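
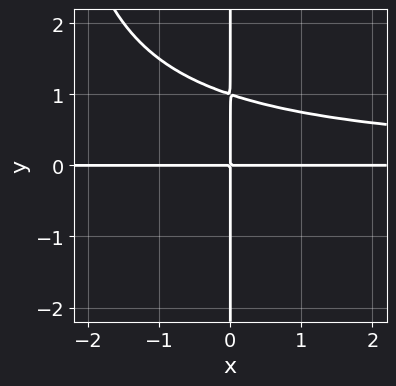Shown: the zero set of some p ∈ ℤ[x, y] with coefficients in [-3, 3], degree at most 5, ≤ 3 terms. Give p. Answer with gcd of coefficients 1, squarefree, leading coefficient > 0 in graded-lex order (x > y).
First, deg p = 4.
Next, observable constraints: every point of the x-axis in the box is on the curve; every point of the y-axis in the box is on the curve.
Finally, together with the visible shape, these determine p as stated.

x^2*y^2 + 3*x*y^2 - 3*x*y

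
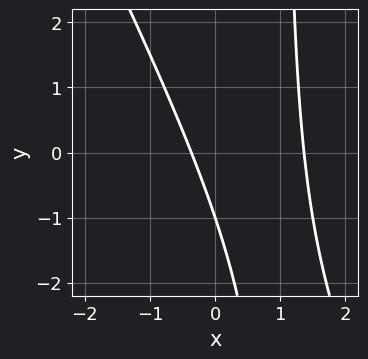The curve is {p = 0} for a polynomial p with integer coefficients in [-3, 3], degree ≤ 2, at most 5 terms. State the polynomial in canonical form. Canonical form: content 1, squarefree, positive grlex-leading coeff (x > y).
2*x^2 + x*y - 2*x - y - 1

(a) deg p = 2. The shape is more complex than any degree-1 curve.
(b) Checking where it meets the axes: it crosses the y-axis at the gridline y = -1.
(c) These observations pin down the coefficients.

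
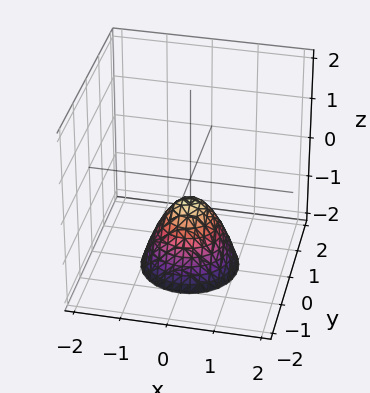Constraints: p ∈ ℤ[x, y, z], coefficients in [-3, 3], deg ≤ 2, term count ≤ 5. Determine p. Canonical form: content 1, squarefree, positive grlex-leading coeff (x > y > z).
deg p = 2.
Symmetries: every cross-section ⟂ z is a circle, so x, y appear only via x² + y².
Observable constraints: no x-intercept at any integer in the box; a circular section at z = -2 has radius exactly 1.
Solving for integer coefficients yields p as stated.

3*x^2 + 3*y^2 + 2*z + 1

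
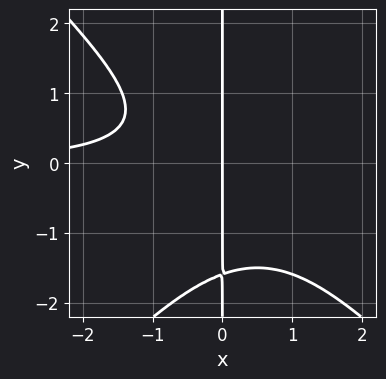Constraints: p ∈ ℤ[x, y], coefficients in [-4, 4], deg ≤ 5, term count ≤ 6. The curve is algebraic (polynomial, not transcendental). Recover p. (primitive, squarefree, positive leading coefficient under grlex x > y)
First, deg p = 4.
Then, reading off the gridlines: the visible y-axis segment lies entirely on the curve; one x-axis crossing is at x = 0.
Finally, putting this together gives p.

2*x^3*y - 2*x*y^3 - 2*x^2*y - 2*x*y^2 - 3*x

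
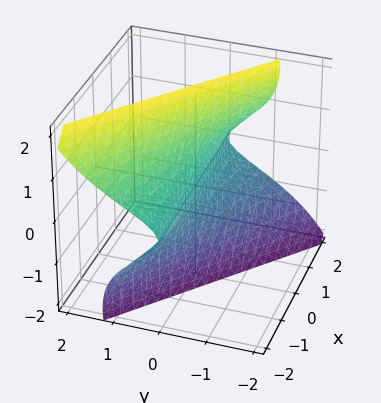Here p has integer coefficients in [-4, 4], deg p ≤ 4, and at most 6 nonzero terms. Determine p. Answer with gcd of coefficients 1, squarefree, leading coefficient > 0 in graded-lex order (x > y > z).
3*x*z^2 + 3*y*z^2 - z^3 + 3*y

First, the degree is 3 — the shape is more complex than any degree-2 surface.
Next, observable constraints: every point of the x-axis in the box is on the surface; one y-axis crossing is at y = 0.
Finally, solving for integer coefficients yields p as stated.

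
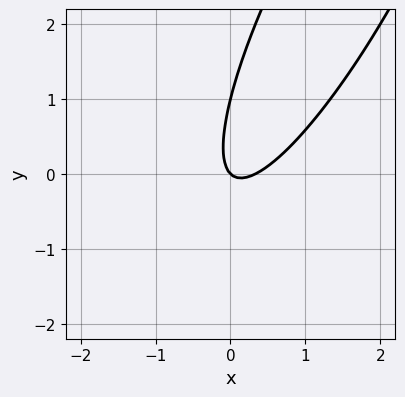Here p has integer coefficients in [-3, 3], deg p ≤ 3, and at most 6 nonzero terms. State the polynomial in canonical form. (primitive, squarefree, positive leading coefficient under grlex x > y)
3*x^2 - 3*x*y + y^2 - x - y

(a) deg p = 2. A generic line meets the curve in up to 2 points.
(b) From the visible intercepts: it crosses the x-axis at the gridline x = 0; among the integer gridlines, it crosses the y-axis at y ∈ {0, 1}.
(c) These observations pin down the coefficients.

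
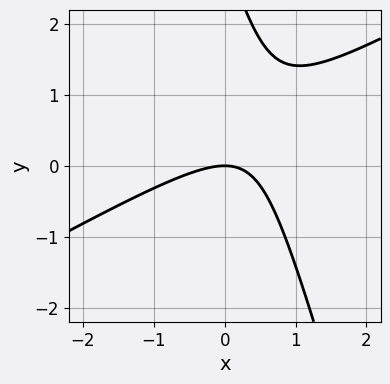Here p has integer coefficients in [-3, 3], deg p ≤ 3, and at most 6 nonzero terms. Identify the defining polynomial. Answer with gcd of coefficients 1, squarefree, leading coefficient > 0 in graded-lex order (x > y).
2*x^2 - 3*x*y - y^2 + 3*y

Degree: no degree-1 curve has this shape, so deg p = 2.
Checking where it meets the axes: it meets the x-axis at x = 0 (among the integer gridlines); it crosses the y-axis at the gridline y = 0.
Matching integer coefficients to the picture gives p.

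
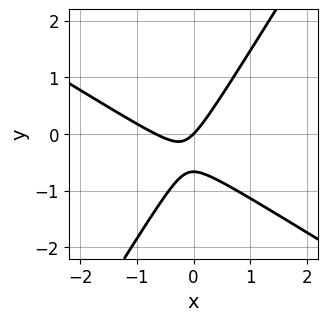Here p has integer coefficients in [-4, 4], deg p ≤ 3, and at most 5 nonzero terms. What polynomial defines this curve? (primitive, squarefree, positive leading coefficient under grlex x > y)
3*x^2 + 3*x*y - 3*y^2 + 2*x - 2*y

The degree is 2 — the shape is more complex than any degree-1 curve.
From the visible intercepts: one y-axis crossing is at y = 0; one x-axis crossing is at x = 0.
Fitting integer coefficients to these (and the overall shape) gives p.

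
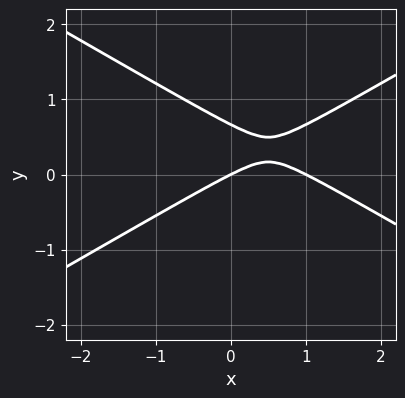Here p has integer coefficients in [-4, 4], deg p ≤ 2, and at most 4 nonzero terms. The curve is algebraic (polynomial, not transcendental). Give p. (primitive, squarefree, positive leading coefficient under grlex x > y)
(a) Degree: no degree-1 curve has this shape, so deg p = 2.
(b) From the visible intercepts: the x-axis gridline crossings are at x ∈ {0, 1}; it meets the y-axis at y = 0 (among the integer gridlines).
(c) Matching integer coefficients to the picture gives p.

x^2 - 3*y^2 - x + 2*y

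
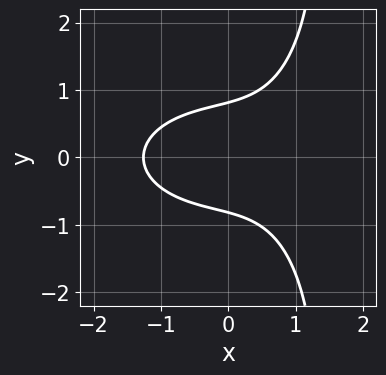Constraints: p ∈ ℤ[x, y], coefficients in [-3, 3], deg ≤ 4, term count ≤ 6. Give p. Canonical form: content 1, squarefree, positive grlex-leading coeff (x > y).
deg p = 3.
Symmetries: it's symmetric under y → −y, forcing even powers of y.
Fitting integer coefficients to these (and the overall shape) gives p.

x^3 + 2*x*y^2 - 3*y^2 + 2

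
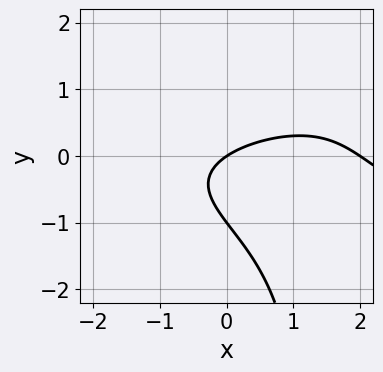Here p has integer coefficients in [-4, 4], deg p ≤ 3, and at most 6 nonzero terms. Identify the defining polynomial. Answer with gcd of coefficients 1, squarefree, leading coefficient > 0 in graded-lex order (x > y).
First, the degree is 3 — the shape is more complex than any degree-2 curve.
Next, from the axis intercepts and sections: among the integer gridlines, it crosses the x-axis at x ∈ {0, 2}; among the integer gridlines, it crosses the y-axis at y ∈ {-1, 0}.
Finally, matching integer coefficients to the picture gives p.

2*x*y^2 - x^2 - 3*y^2 + 2*x - 3*y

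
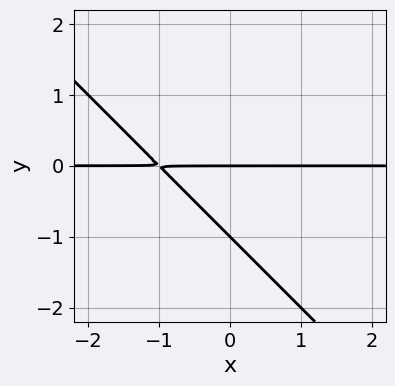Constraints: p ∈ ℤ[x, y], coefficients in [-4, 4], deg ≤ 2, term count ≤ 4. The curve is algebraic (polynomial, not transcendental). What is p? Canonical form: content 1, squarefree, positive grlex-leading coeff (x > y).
x*y + y^2 + y

First, degree: the shape is more complex than any degree-1 curve, so deg p = 2.
Next, observable constraints: the y-axis gridline crossings are at y ∈ {-1, 0}; every point of the x-axis in the box is on the curve.
Finally, assembling these constraints gives the stated polynomial.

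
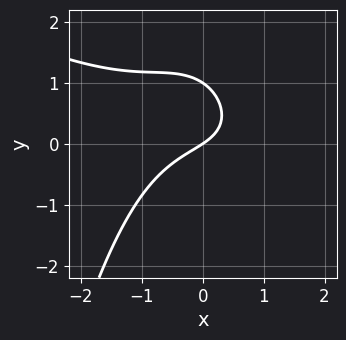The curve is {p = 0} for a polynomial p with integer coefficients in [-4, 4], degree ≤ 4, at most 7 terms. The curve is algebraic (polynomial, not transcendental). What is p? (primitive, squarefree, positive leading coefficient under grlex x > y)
1. The degree is 3 — no degree-2 curve has this shape.
2. Against the integer gridlines: it crosses the x-axis at the gridline x = 0; among the integer gridlines, it crosses the y-axis at y ∈ {0, 1}.
3. Together with the visible shape, these determine p as stated.

x^3 + 2*x^2*y + 3*y^2 + 2*x - 3*y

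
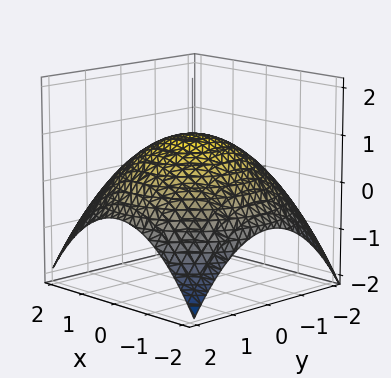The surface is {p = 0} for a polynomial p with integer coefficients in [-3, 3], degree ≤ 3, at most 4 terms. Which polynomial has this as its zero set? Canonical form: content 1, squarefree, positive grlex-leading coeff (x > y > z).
x^2 + y^2 + 3*z - 3

1. deg p = 2. The shape is more complex than any degree-1 surface.
2. Symmetry: the surface is invariant under rotation about z: p = q(x² + y², z).
3. Against the integer gridlines: it meets the z-axis at z = 1 (among the integer gridlines); a circular section at z = 0 has radius between 1 and 2.
4. Putting this together gives p.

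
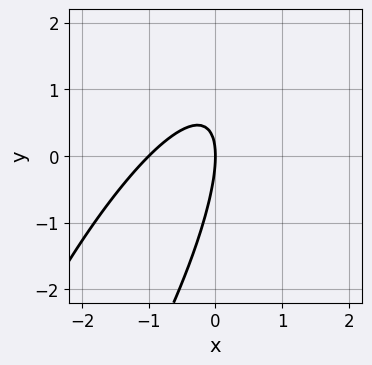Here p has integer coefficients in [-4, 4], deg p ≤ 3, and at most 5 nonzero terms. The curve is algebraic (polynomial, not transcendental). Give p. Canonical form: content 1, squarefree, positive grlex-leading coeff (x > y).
3*x^2 - 3*x*y + y^2 + 3*x

1. The degree is 2 — no degree-1 curve has this shape.
2. From the visible intercepts: it crosses the y-axis at the gridline y = 0; the x-axis gridline crossings are at x ∈ {-1, 0}.
3. Fitting integer coefficients to these (and the overall shape) gives p.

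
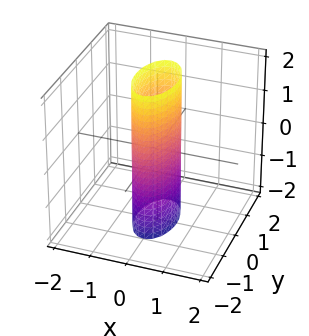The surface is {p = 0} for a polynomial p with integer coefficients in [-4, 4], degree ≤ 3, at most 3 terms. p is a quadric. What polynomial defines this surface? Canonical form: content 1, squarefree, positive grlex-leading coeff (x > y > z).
(a) The degree is 2 — constant cross-section along one axis; a quadric.
(b) Symmetries: mirror symmetry x ↦ −x ⇒ only even powers of x; the z ↦ −z reflection is a symmetry, so z appears only in even powers; it's symmetric under y → −y, forcing even powers of y.
(c) From the visible intercepts: no z-intercept at any integer in the box; among the integer gridlines, it crosses the y-axis at y ∈ {-1, 1}.
(d) The integer polynomial consistent with all of this is the stated p.

3*x^2 + y^2 - 1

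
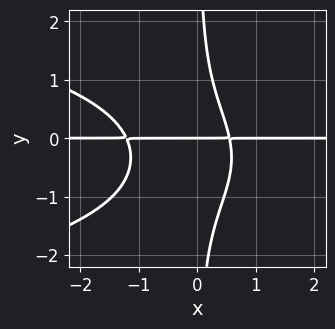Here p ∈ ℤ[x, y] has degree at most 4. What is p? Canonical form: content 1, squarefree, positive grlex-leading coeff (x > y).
1. The degree is 4 — a generic line meets the curve in up to 4 points.
2. Reading off the gridlines: the visible x-axis segment lies entirely on the curve; one y-axis crossing is at y = 0.
3. Assembling these constraints gives the stated polynomial.

3*x*y^3 + 3*x^2*y + 2*x*y^2 + 2*x*y - 2*y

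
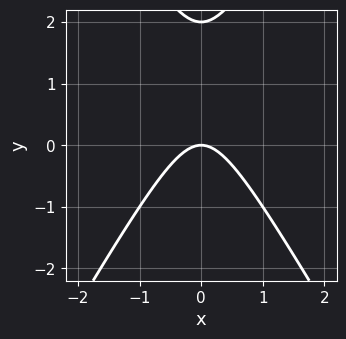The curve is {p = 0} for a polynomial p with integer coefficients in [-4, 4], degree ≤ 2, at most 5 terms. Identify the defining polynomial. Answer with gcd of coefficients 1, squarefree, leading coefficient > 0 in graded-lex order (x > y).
3*x^2 - y^2 + 2*y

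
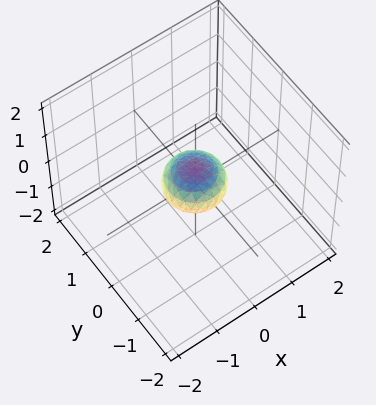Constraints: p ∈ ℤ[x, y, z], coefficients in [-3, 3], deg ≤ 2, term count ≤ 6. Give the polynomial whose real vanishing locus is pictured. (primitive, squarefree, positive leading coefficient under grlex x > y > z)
2*x^2 + 2*y^2 + 3*z^2 - 1

First, deg p = 2. No degree-1 surface has this shape.
Then, symmetries: rotational symmetry about the z-axis ⇒ p depends on x, y only through x² + y².
Next, checking where it meets the axes: a circular section at z = 0 has radius between 0 and 1.
Finally, solving for integer coefficients yields p as stated.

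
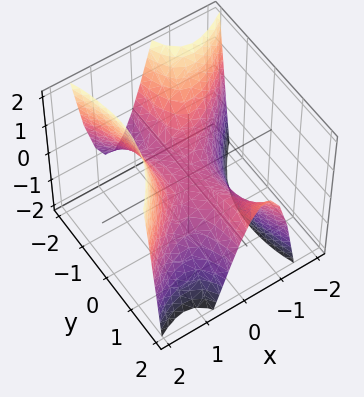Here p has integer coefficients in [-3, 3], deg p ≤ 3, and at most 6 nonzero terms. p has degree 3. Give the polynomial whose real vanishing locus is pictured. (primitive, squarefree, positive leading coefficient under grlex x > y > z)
First, deg p = 3. The shape is more complex than any degree-2 surface.
Next, observable constraints: the visible y-axis segment lies entirely on the surface; it meets the x-axis at x = 0 (among the integer gridlines); it meets the z-axis at z = 0 (among the integer gridlines).
Finally, these observations pin down the coefficients.

3*x^3 - 2*x^2*y - 2*x*y^2 - 3*z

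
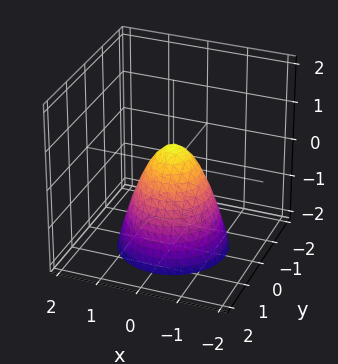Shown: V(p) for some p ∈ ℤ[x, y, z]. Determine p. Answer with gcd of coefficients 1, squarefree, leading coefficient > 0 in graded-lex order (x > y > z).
3*x^2 + 3*y^2 + 2*z - 1

The degree is 2 — no degree-1 surface has this shape.
Symmetry: every cross-section ⟂ z is a circle, so x, y appear only via x² + y².
Against the integer gridlines: a circular section at z = 0 has radius between 0 and 1.
Assembling these constraints gives the stated polynomial.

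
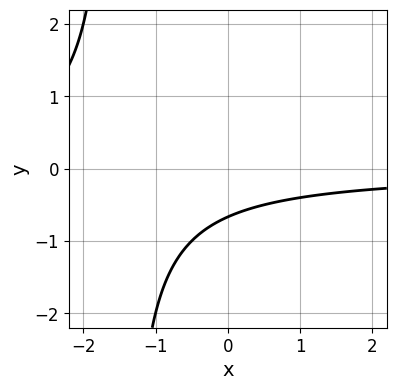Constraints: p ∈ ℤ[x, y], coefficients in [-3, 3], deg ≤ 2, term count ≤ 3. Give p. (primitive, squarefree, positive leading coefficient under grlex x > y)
First, deg p = 2.
Next, from the visible intercepts: the curve avoids every integer x-axis point in the box.
Finally, assembling these constraints gives the stated polynomial.

2*x*y + 3*y + 2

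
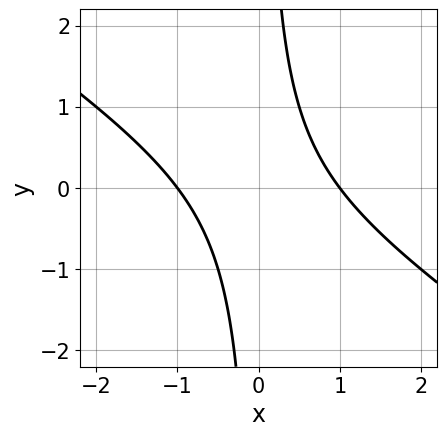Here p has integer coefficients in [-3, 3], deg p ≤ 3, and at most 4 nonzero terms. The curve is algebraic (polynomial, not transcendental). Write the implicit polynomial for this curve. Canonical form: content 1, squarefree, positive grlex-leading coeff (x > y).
1. Degree: no degree-1 curve has this shape, so deg p = 2.
2. Checking where it meets the axes: the x-axis gridline crossings are at x ∈ {-1, 1}; no y-intercept at any integer in the box.
3. The integer polynomial consistent with all of this is the stated p.

2*x^2 + 3*x*y - 2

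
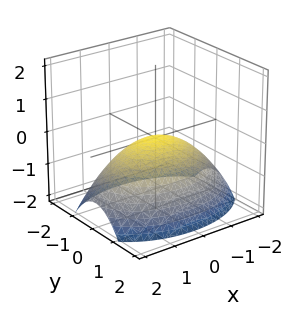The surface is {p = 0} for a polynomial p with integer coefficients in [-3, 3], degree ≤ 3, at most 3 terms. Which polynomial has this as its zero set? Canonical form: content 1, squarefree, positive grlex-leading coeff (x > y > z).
x^2 + 2*y^2 + 3*z

1. deg p = 2. A paraboloid; a quadric.
2. Symmetries: it's symmetric under y → −y, forcing even powers of y; it's symmetric under x → −x, forcing even powers of x.
3. From the axis intercepts and sections: it crosses the y-axis at the gridline y = 0; it meets the x-axis at x = 0 (among the integer gridlines).
4. Fitting integer coefficients to these (and the overall shape) gives p.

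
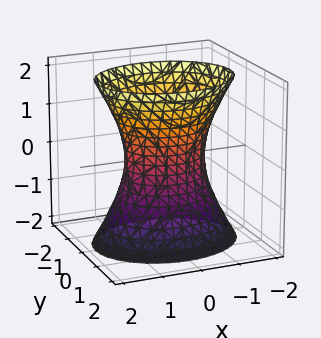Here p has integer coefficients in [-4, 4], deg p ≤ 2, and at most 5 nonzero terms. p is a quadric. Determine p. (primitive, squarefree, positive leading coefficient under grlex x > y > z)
First, degree: an hourglass — one-sheet hyperboloid; a quadric, so deg p = 2.
Next, symmetries: the y ↦ −y reflection is a symmetry, so y appears only in even powers; the x ↦ −x reflection is a symmetry, so x appears only in even powers; it's symmetric under z → −z, forcing even powers of z.
Then, checking where it meets the axes: among the integer gridlines, it crosses the x-axis at x ∈ {-1, 1}; the surface avoids every integer z-axis point in the box.
Finally, fitting integer coefficients to these (and the overall shape) gives p.

2*x^2 + 3*y^2 - z^2 - 2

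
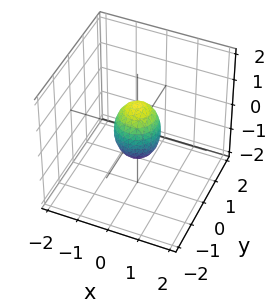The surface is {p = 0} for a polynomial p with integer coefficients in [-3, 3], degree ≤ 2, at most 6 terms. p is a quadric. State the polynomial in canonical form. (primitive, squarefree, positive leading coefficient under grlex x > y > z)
deg p = 2. A closed, bounded, convex surface; a quadric.
Symmetry: every cross-section ⟂ z is a circle, so x, y appear only via x² + y²; the z ↦ −z reflection is a symmetry, so z appears only in even powers.
Against the integer gridlines: the z-axis gridline crossings are at z ∈ {-1, 1}; a circular section at z = 0 has radius between 0 and 1.
The integer polynomial consistent with all of this is the stated p.

2*x^2 + 2*y^2 + z^2 - 1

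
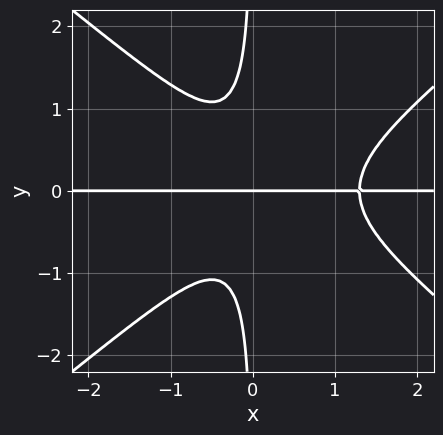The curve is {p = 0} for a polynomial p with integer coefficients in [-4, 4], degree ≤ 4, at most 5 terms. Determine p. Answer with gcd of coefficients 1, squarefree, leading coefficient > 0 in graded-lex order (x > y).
1. The degree is 4 — the shape is more complex than any degree-3 curve.
2. Checking where it meets the axes: the visible x-axis segment lies entirely on the curve; it crosses the y-axis at the gridline y = 0.
3. The integer polynomial consistent with all of this is the stated p.

2*x^3*y - 3*x*y^3 - 2*x^2*y - y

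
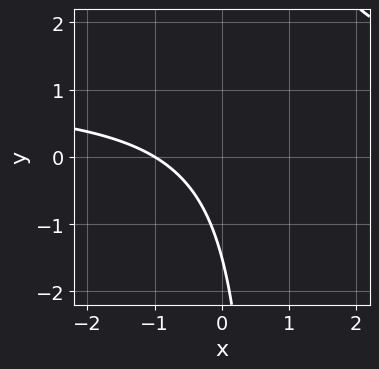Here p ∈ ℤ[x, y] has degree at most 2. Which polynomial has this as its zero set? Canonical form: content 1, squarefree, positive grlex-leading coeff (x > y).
3*x*y - 3*x - 2*y - 3

1. deg p = 2.
2. Checking where it meets the axes: it meets the x-axis at x = -1 (among the integer gridlines).
3. Matching integer coefficients to the picture gives p.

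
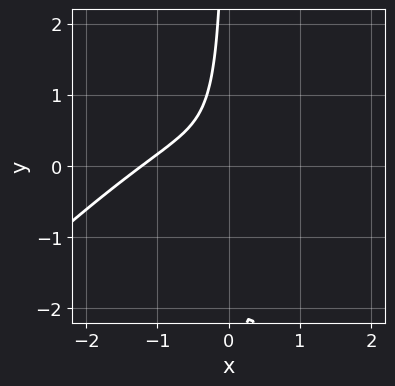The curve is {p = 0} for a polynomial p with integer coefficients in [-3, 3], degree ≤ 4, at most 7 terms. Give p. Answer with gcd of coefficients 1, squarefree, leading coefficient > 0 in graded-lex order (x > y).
Degree: no degree-2 curve has this shape, so deg p = 3.
Observable constraints: the curve avoids every integer y-axis point in the box.
Putting this together gives p.

3*x^3 - 3*x^2*y + 3*x^2 + 3*x*y + 1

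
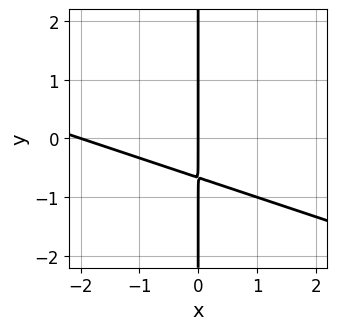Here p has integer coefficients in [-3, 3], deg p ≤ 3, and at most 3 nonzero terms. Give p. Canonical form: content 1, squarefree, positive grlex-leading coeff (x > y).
deg p = 2.
Reading off the gridlines: among the integer gridlines, it crosses the x-axis at x ∈ {-2, 0}; the visible y-axis segment lies entirely on the curve.
Matching integer coefficients to the picture gives p.

x^2 + 3*x*y + 2*x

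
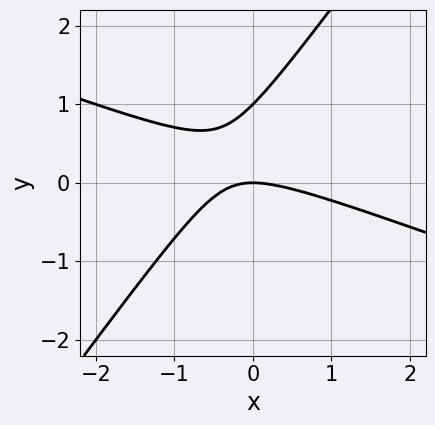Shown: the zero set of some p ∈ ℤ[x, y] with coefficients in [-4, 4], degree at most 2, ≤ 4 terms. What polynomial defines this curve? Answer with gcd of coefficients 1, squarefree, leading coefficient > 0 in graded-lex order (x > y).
x^2 + 2*x*y - 2*y^2 + 2*y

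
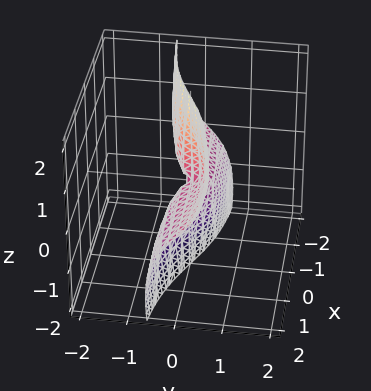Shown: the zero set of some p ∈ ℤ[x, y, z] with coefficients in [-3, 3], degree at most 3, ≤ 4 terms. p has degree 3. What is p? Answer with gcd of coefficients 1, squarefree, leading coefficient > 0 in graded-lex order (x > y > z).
x^2*y + 3*y^3 + 2*y*z^2 - 2*x*z

First, the degree is 3 — a generic line meets the surface in up to 3 points.
Next, reading off the gridlines: the visible x-axis segment lies entirely on the surface; every point of the z-axis in the box is on the surface; it crosses the y-axis at the gridline y = 0.
Finally, solving for integer coefficients yields p as stated.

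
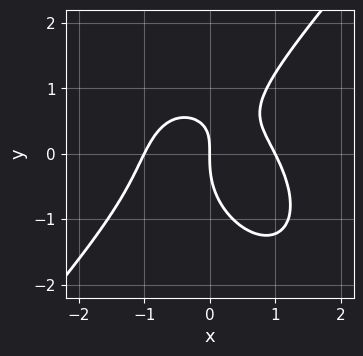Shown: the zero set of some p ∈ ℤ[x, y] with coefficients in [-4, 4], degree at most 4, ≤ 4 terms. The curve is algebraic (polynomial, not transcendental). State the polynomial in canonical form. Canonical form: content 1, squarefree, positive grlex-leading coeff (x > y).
The degree is 3 — the shape is more complex than any degree-2 curve.
From the axis intercepts and sections: it crosses the y-axis at the gridline y = 0; among the integer gridlines, it crosses the x-axis at x ∈ {-1, 0, 1}.
Assembling these constraints gives the stated polynomial.

3*x^3 - 2*y^3 + 3*x*y - 3*x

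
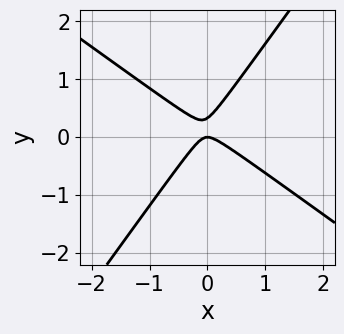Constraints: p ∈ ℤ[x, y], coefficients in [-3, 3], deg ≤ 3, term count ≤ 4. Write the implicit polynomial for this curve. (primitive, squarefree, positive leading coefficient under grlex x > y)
3*x^2 + 2*x*y - 3*y^2 + y

(a) deg p = 2. No degree-1 curve has this shape.
(b) Observable constraints: it crosses the y-axis at the gridline y = 0; it meets the x-axis at x = 0 (among the integer gridlines).
(c) Assembling these constraints gives the stated polynomial.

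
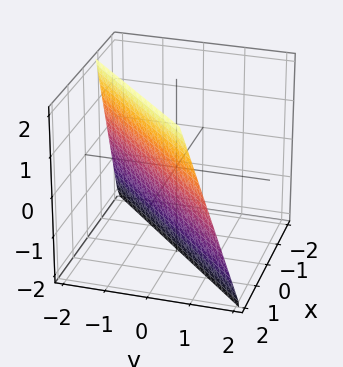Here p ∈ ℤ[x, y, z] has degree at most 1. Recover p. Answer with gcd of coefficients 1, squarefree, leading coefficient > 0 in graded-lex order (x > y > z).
3*x - 3*y - z - 2

Degree: every cross-section is a straight line — this is a plane, so deg p = 1.
From the axis intercepts and sections: it crosses the z-axis at the gridline z = -2.
Solving for integer coefficients yields p as stated.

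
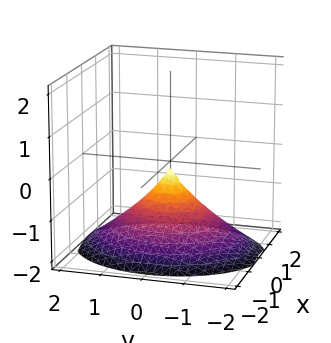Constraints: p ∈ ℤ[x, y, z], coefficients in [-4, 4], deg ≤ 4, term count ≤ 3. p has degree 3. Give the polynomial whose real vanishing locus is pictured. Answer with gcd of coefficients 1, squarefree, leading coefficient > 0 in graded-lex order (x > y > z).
z^3 + 3*x^2 + 2*y^2

The degree is 3 — a generic line meets the surface in up to 3 points.
Reading off the gridlines: it crosses the z-axis at the gridline z = 0; it meets the y-axis at y = 0 (among the integer gridlines).
Putting this together gives p.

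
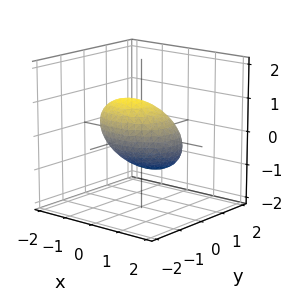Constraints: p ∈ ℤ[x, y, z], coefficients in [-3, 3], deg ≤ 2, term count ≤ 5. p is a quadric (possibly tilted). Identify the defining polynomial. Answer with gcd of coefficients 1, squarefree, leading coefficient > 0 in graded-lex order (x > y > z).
2*x^2 + 3*y^2 + 3*y*z + 3*z^2 - 3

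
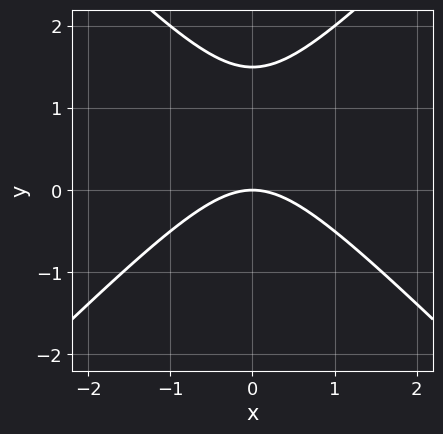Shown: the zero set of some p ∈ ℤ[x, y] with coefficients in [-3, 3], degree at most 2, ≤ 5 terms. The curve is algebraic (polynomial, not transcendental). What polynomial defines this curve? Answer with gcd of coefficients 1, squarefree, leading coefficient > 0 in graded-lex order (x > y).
deg p = 2. A generic line meets the curve in up to 2 points.
Symmetries: it's symmetric under x → −x, forcing even powers of x.
Against the integer gridlines: it crosses the y-axis at the gridline y = 0; one x-axis crossing is at x = 0.
Assembling these constraints gives the stated polynomial.

2*x^2 - 2*y^2 + 3*y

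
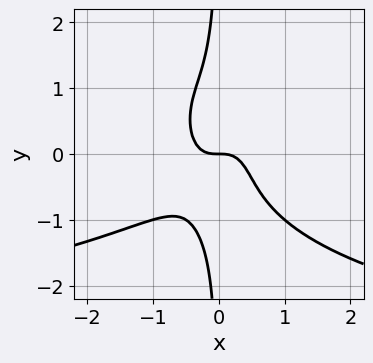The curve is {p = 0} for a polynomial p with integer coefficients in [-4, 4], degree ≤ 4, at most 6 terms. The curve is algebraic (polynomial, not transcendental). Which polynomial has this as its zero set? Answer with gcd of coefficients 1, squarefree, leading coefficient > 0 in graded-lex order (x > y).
1. deg p = 4.
2. From the axis intercepts and sections: it crosses the y-axis at the gridline y = 0; it crosses the x-axis at the gridline x = 0.
3. Fitting integer coefficients to these (and the overall shape) gives p.

x^3*y + 2*x*y^3 + 3*x^3 - x^2*y + y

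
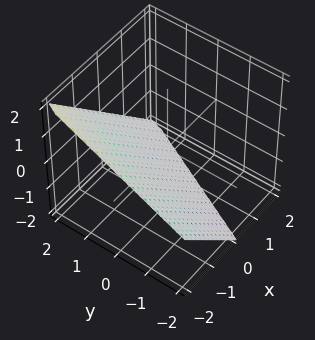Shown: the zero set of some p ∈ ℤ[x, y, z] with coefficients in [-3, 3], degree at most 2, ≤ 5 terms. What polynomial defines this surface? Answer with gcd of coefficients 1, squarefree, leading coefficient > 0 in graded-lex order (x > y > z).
2*x - y + 2*z + 2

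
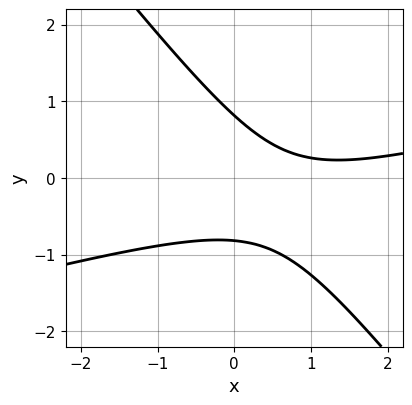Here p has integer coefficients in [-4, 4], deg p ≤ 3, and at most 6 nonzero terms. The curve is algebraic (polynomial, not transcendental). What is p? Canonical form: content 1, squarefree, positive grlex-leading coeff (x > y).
First, the degree is 2 — a generic line meets the curve in up to 2 points.
Then, checking where it meets the axes: the curve avoids every integer x-axis point in the box.
Finally, these observations pin down the coefficients.

x^2 - 3*x*y - 3*y^2 - 2*x + 2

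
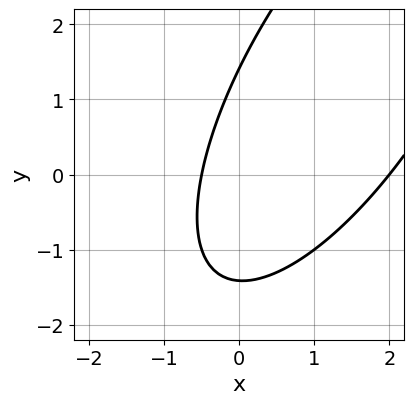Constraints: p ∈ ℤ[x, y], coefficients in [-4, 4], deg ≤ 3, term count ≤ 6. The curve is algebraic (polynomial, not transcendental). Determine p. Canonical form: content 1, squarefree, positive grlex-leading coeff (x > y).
First, deg p = 2. No degree-1 curve has this shape.
Next, checking where it meets the axes: one x-axis crossing is at x = 2.
Finally, assembling these constraints gives the stated polynomial.

2*x^2 - 2*x*y + y^2 - 3*x - 2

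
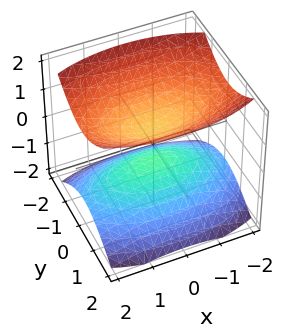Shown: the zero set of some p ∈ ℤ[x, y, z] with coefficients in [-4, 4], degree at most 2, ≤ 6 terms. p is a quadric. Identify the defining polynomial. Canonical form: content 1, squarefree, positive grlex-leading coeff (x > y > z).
The picture has 2 separate pieces. They look like related sheets of one shape, so recover p as a whole.
deg p = 2. Two separate bowl-shaped sheets opening away from each other; a quadric.
Symmetries: mirror symmetry x ↦ −x ⇒ only even powers of x; mirror symmetry y ↦ −y ⇒ only even powers of y; it's symmetric under z → −z, forcing even powers of z.
From the axis intercepts and sections: it misses every integer gridline on the x-axis; it misses every integer gridline on the y-axis.
Putting this together gives p.

x^2 + 3*y^2 - 3*z^2 + 1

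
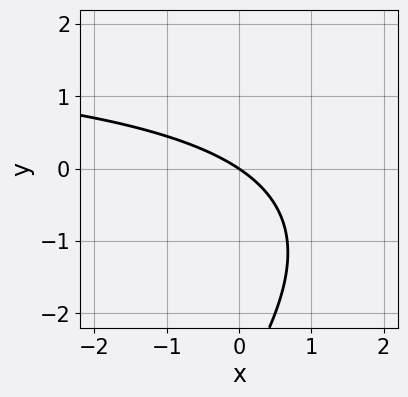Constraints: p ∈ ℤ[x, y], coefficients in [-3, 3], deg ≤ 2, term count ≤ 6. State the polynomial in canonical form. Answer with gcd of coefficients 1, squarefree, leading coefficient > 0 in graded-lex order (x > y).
1. deg p = 2. No degree-1 curve has this shape.
2. From the visible intercepts: it meets the x-axis at x = 0 (among the integer gridlines); it meets the y-axis at y = 0 (among the integer gridlines).
3. Fitting integer coefficients to these (and the overall shape) gives p.

x*y - y^2 - 2*x - 3*y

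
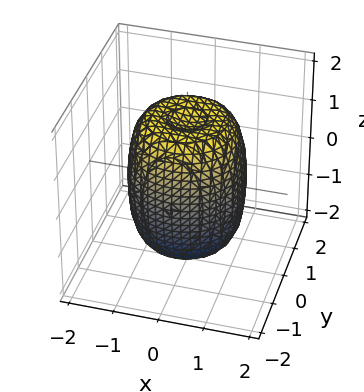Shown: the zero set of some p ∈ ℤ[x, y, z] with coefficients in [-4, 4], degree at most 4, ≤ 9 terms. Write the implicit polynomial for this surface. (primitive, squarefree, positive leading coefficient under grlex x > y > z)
2*x^4 + 4*x^2*y^2 + 2*y^4 - 2*x^2 - 2*y^2 + z^2 - 2

(a) deg p = 4. No degree-3 surface has this shape.
(b) Symmetry: the z-axis is an axis of rotation, so x and y enter only as x² + y².
(c) Against the integer gridlines: a circular section at z = 0 has radius between 1 and 2.
(d) Solving for integer coefficients yields p as stated.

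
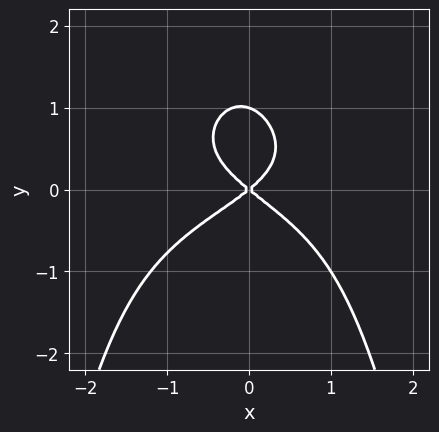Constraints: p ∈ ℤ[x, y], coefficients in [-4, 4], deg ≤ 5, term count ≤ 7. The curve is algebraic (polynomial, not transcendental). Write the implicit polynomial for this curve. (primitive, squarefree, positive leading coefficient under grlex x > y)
3*x^2*y^2 + x*y^2 + 3*y^3 + 2*x^2 - 3*y^2

1. Degree: no degree-3 curve has this shape, so deg p = 4.
2. From the axis intercepts and sections: the y-axis gridline crossings are at y ∈ {0, 1}; it meets the x-axis at x = 0 (among the integer gridlines).
3. Together with the visible shape, these determine p as stated.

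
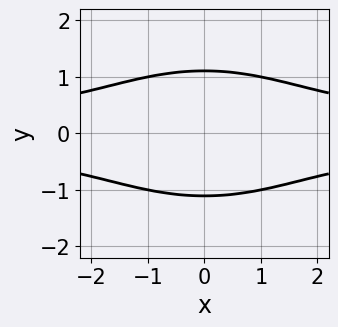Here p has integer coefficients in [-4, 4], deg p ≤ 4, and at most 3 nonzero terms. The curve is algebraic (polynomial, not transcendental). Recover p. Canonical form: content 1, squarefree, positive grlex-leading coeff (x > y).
1. The degree is 4 — no degree-3 curve has this shape.
2. Symmetries: it's symmetric under y → −y, forcing even powers of y; the x ↦ −x reflection is a symmetry, so x appears only in even powers.
3. Against the integer gridlines: it misses every integer gridline on the x-axis.
4. Together with the visible shape, these determine p as stated.

x^2*y^2 + 2*y^4 - 3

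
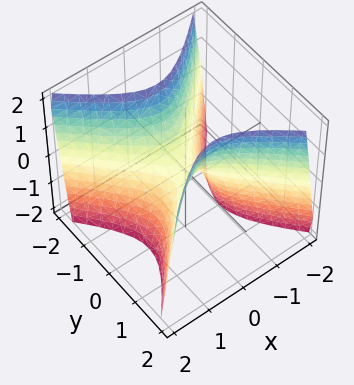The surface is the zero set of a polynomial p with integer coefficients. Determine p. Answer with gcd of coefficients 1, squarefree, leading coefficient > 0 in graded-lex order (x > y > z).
First, the degree is 2 — a saddle surface; a quadric.
Next, symmetries: the y ↦ −y reflection is a symmetry, so y appears only in even powers; mirror symmetry x ↦ −x ⇒ only even powers of x.
Next, reading off the gridlines: one y-axis crossing is at y = 0; one x-axis crossing is at x = 0.
Finally, together with the visible shape, these determine p as stated.

2*x^2 - 2*y^2 + z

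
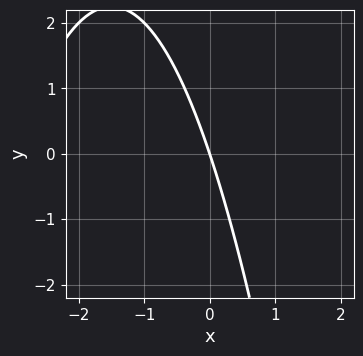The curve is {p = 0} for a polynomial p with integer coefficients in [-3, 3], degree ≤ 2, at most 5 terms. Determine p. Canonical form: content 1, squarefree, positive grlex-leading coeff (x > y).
Degree: a generic line meets the curve in up to 2 points, so deg p = 2.
From the visible intercepts: one x-axis crossing is at x = 0; one y-axis crossing is at y = 0.
Matching integer coefficients to the picture gives p.

x^2 + 3*x + y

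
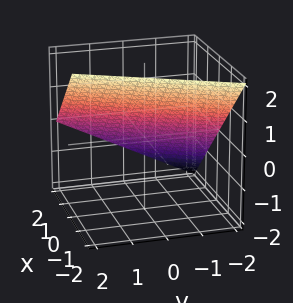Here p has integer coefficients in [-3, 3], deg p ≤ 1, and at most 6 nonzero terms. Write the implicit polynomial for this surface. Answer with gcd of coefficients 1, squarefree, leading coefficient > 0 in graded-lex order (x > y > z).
2*x - y + 2*z - 2

The degree is 1 — the surface is flat (a plane).
Reading off the gridlines: it meets the x-axis at x = 1 (among the integer gridlines); one z-axis crossing is at z = 1; it meets the y-axis at y = -2 (among the integer gridlines).
The integer polynomial consistent with all of this is the stated p.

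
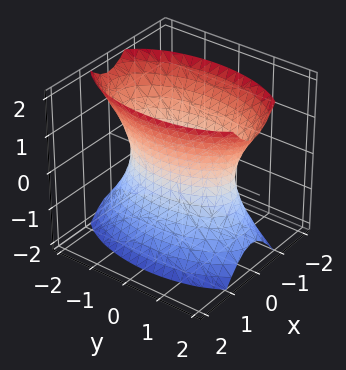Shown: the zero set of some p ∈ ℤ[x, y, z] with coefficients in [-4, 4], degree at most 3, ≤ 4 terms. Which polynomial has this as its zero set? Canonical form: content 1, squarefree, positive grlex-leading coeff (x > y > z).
3*x^2 + y^2 - z^2 - 2

(a) deg p = 2. One connected sheet with a waist; a quadric.
(b) Symmetries: the y ↦ −y reflection is a symmetry, so y appears only in even powers; mirror symmetry z ↦ −z ⇒ only even powers of z; the x ↦ −x reflection is a symmetry, so x appears only in even powers.
(c) Reading off the gridlines: it misses every integer gridline on the z-axis.
(d) Putting this together gives p.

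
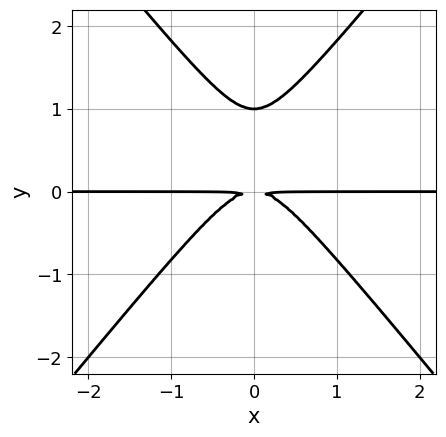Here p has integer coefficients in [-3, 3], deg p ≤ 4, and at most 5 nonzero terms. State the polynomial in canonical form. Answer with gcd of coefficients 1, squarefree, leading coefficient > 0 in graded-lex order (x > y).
3*x^2*y - 2*y^3 + 2*y^2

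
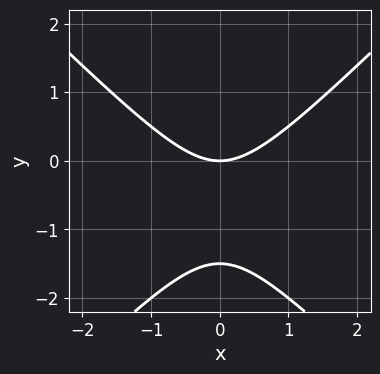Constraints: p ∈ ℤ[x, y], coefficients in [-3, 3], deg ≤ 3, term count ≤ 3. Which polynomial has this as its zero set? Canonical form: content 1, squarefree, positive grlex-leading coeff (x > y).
2*x^2 - 2*y^2 - 3*y

1. Degree: no degree-1 curve has this shape, so deg p = 2.
2. Symmetries: mirror symmetry x ↦ −x ⇒ only even powers of x.
3. From the visible intercepts: it crosses the y-axis at the gridline y = 0; it crosses the x-axis at the gridline x = 0.
4. Putting this together gives p.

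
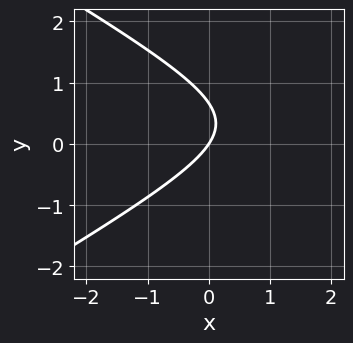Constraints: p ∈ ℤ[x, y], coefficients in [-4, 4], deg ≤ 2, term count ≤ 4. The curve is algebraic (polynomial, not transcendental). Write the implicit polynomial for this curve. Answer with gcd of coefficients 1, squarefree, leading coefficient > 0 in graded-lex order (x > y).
x^2 - 3*y^2 - 3*x + 2*y

1. The degree is 2 — a generic line meets the curve in up to 2 points.
2. Observable constraints: it meets the y-axis at y = 0 (among the integer gridlines); it meets the x-axis at x = 0 (among the integer gridlines).
3. Putting this together gives p.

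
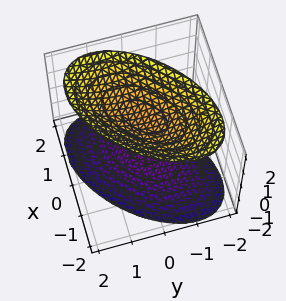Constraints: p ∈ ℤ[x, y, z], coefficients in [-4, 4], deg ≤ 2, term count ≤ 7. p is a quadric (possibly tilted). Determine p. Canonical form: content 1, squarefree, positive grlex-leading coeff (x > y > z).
2*x^2 - 2*x*y + 2*y^2 - 2*z^2 + 3

I count 2 distinct pieces. They look like related sheets of one shape, so recover p as a whole.
The degree is 2 — the shape is more complex than any degree-1 surface.
From the axis intercepts and sections: no y-intercept at any integer in the box; it misses every integer gridline on the x-axis.
Together with the visible shape, these determine p as stated.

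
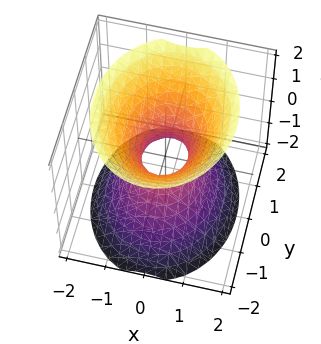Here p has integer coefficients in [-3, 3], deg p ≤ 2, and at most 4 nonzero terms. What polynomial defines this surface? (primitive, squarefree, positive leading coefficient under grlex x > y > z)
First, degree: an hourglass — one-sheet hyperboloid; a quadric, so deg p = 2.
Next, symmetries: the z ↦ −z reflection is a symmetry, so z appears only in even powers; the y ↦ −y reflection is a symmetry, so y appears only in even powers; the x ↦ −x reflection is a symmetry, so x appears only in even powers.
Then, from the visible intercepts: it misses every integer gridline on the z-axis.
Finally, matching integer coefficients to the picture gives p.

3*x^2 + 2*y^2 - 2*z^2 - 1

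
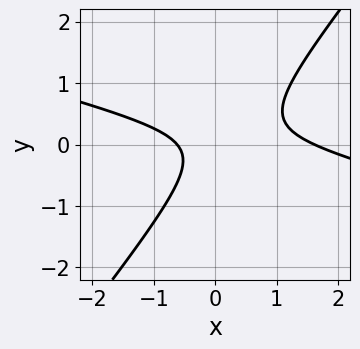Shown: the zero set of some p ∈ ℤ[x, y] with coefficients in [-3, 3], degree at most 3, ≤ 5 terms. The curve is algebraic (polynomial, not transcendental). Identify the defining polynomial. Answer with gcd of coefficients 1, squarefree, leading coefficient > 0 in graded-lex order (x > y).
(a) Degree: no degree-1 curve has this shape, so deg p = 2.
(b) Observable constraints: the curve avoids every integer y-axis point in the box.
(c) These observations pin down the coefficients.

x^2 + 3*x*y - 3*y^2 - x - 1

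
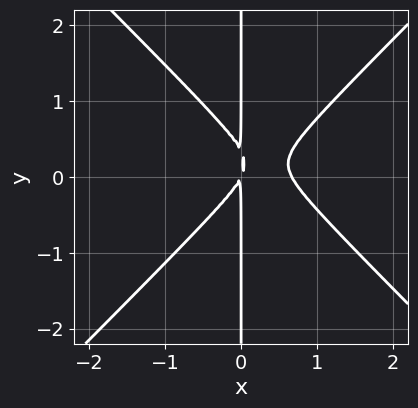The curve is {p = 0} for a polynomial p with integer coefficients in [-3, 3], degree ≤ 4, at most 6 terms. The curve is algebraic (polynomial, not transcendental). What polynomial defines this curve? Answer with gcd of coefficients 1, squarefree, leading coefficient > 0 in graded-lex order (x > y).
3*x^3 - 3*x*y^2 - 2*x^2 + x*y

First, deg p = 3. No degree-2 curve has this shape.
Next, against the integer gridlines: every point of the y-axis in the box is on the curve.
Finally, these observations pin down the coefficients.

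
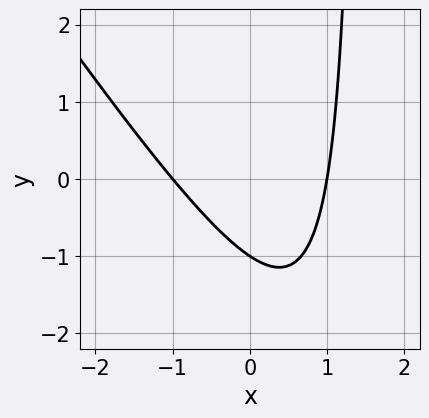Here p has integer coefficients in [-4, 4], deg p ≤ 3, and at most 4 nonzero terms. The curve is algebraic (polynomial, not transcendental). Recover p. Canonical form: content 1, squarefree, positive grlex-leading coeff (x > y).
3*x^2 + 2*x*y - 3*y - 3

1. The degree is 2 — a generic line meets the curve in up to 2 points.
2. From the visible intercepts: among the integer gridlines, it crosses the x-axis at x ∈ {-1, 1}; it meets the y-axis at y = -1 (among the integer gridlines).
3. Matching integer coefficients to the picture gives p.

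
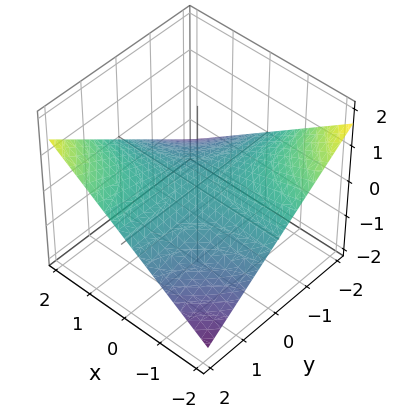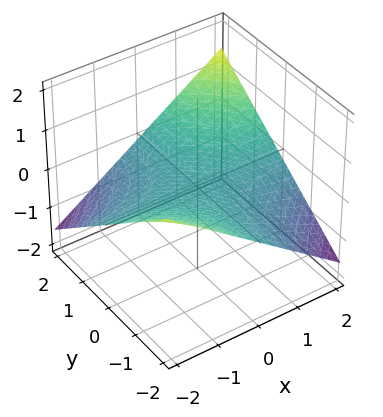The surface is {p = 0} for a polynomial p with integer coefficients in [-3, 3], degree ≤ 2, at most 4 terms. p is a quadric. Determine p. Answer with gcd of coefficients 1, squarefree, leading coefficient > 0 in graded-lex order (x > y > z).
x*y - 3*z

First, deg p = 2.
Next, checking where it meets the axes: every point of the y-axis in the box is on the surface; every point of the x-axis in the box is on the surface; one z-axis crossing is at z = 0.
Finally, together with the visible shape, these determine p as stated.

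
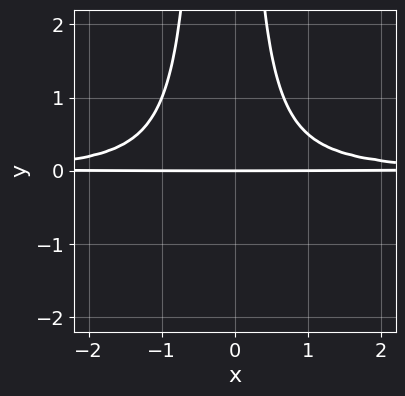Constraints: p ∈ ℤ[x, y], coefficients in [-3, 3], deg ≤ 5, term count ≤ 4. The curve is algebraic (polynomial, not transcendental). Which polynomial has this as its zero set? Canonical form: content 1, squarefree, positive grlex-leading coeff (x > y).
3*x^2*y^2 + x*y^2 - 2*y

1. deg p = 4.
2. Observable constraints: the visible x-axis segment lies entirely on the curve; it crosses the y-axis at the gridline y = 0.
3. The integer polynomial consistent with all of this is the stated p.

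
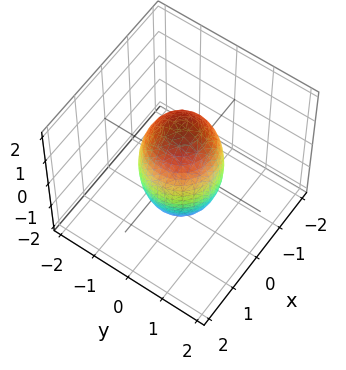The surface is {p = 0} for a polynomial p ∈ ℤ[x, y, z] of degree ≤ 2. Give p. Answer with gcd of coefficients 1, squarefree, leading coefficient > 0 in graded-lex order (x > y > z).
3*x^2 + 3*y^2 + z^2 - 3

(a) deg p = 2. A closed, bounded, convex surface; a quadric.
(b) Symmetries: it's symmetric under z → −z, forcing even powers of z; rotational symmetry about the z-axis ⇒ p depends on x, y only through x² + y².
(c) Observable constraints: the x-axis gridline crossings are at x ∈ {-1, 1}; a circular section at z = 0 has radius exactly 1.
(d) The integer polynomial consistent with all of this is the stated p. Check: (0, -1, 0) on the y-axis lies on the surface, and p(0, -1, 0) = 0. ✓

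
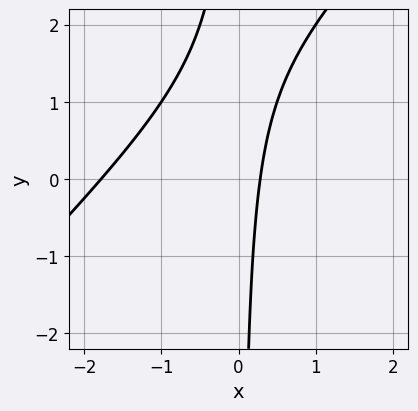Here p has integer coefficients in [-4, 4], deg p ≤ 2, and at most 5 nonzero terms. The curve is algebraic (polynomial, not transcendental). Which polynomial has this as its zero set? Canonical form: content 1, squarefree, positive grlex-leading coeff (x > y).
2*x^2 - 2*x*y + 3*x - 1

deg p = 2.
Checking where it meets the axes: no y-intercept at any integer in the box.
These observations pin down the coefficients.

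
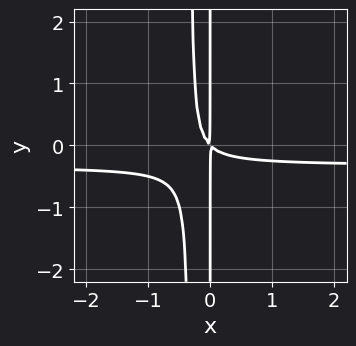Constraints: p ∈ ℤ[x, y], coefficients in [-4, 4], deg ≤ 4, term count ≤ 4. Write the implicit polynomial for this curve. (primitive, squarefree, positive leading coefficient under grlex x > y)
First, deg p = 3.
Then, checking where it meets the axes: the visible y-axis segment lies entirely on the curve.
Finally, together with the visible shape, these determine p as stated.

3*x^2*y + x^2 + x*y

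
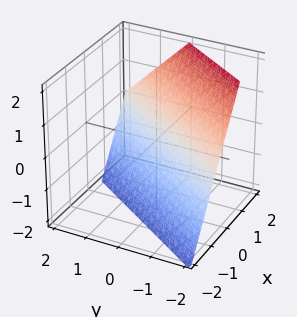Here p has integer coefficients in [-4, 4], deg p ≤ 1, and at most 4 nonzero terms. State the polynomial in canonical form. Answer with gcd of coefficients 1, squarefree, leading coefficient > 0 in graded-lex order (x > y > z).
3*x - 2*y - 2*z - 2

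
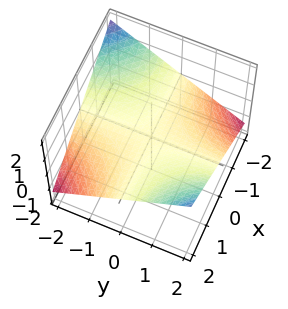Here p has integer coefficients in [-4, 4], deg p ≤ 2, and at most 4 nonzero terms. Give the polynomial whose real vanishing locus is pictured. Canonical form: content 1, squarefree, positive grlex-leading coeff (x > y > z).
x*y - 3*z

(a) deg p = 2.
(b) Checking where it meets the axes: every point of the y-axis in the box is on the surface; the visible x-axis segment lies entirely on the surface; one z-axis crossing is at z = 0.
(c) These observations pin down the coefficients.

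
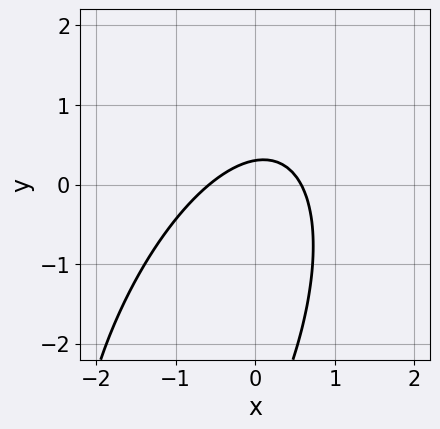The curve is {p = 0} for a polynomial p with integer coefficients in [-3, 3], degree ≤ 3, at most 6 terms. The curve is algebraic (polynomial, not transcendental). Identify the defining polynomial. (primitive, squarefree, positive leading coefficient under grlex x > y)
3*x^2 - 2*x*y + y^2 + 3*y - 1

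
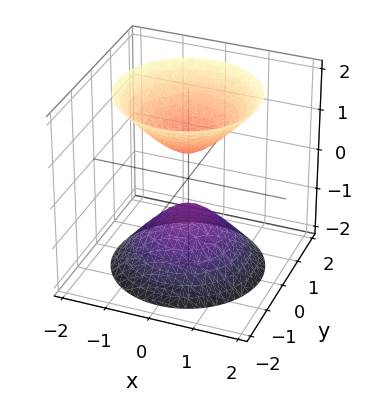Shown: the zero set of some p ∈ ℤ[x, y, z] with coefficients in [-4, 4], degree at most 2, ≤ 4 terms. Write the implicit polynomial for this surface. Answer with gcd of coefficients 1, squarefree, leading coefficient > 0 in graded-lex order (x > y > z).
3*x^2 + 3*y^2 - 2*z^2 + 1

First, there are 2 components.
Then, degree: a generic line meets the surface in up to 2 points, so deg p = 2.
Then, symmetries: rotational symmetry about the z-axis ⇒ p depends on x, y only through x² + y².
Next, reading off the gridlines: it misses every integer gridline on the y-axis; a circular section at z = -1 has radius between 0 and 1; it misses every integer gridline on the x-axis.
Finally, fitting integer coefficients to these (and the overall shape) gives p.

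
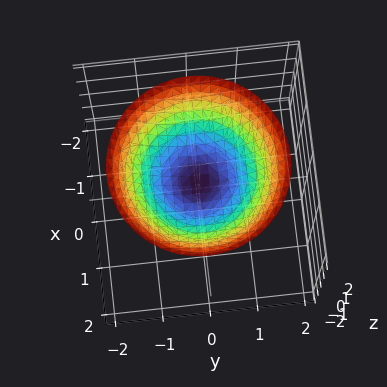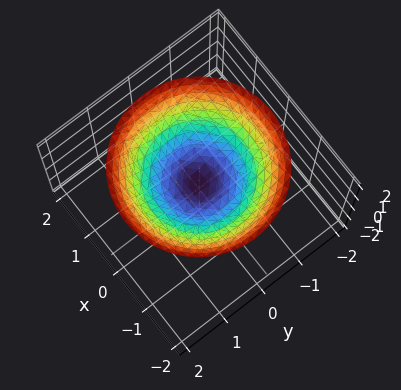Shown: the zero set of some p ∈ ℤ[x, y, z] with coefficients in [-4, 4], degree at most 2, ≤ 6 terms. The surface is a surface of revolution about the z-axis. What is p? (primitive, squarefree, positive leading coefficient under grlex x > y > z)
Degree: no degree-1 surface has this shape, so deg p = 2.
By symmetry, every cross-section ⟂ z is a circle, so x, y appear only via x² + y².
From the axis intercepts and sections: the surface avoids every integer x-axis point in the box; a circular section at z = 2 has radius between 1 and 2; the surface avoids every integer y-axis point in the box.
These observations pin down the coefficients.

x^2 + y^2 - 2*z + 1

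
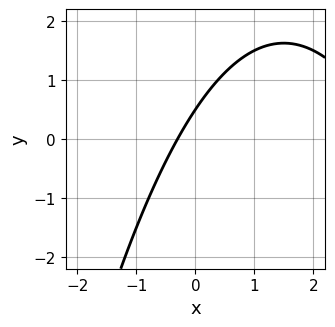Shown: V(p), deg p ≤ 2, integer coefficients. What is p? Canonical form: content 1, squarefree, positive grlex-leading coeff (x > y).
(a) deg p = 2.
(b) Solving for integer coefficients yields p as stated.

x^2 - 3*x + 2*y - 1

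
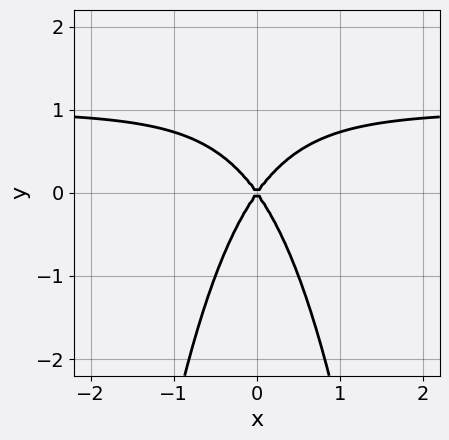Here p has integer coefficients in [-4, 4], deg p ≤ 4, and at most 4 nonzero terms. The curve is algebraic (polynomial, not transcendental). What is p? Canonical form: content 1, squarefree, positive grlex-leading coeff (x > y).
2*x^2*y - 2*x^2 + y^2

deg p = 3. No degree-2 curve has this shape.
Symmetries: the x ↦ −x reflection is a symmetry, so x appears only in even powers.
From the axis intercepts and sections: it crosses the x-axis at the gridline x = 0; one y-axis crossing is at y = 0.
The integer polynomial consistent with all of this is the stated p.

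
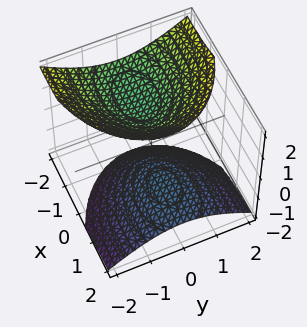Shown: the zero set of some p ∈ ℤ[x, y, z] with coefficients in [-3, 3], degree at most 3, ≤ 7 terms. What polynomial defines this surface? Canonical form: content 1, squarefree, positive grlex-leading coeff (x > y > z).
There are 2 components. They look like related sheets of one shape, so recover p as a whole.
Degree: a generic line meets the surface in up to 2 points, so deg p = 2.
Against the integer gridlines: the surface avoids every integer x-axis point in the box; among the integer gridlines, it crosses the z-axis at z ∈ {-1, 1}; the surface avoids every integer y-axis point in the box.
Matching integer coefficients to the picture gives p.

x^2 + 2*x*z + 2*y^2 - 2*z^2 + 2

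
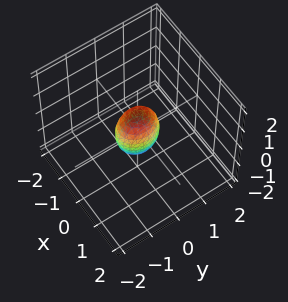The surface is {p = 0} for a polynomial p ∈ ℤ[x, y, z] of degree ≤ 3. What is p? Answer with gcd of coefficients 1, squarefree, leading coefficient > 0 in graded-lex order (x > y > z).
1. The degree is 2 — a closed, bounded, convex surface; a quadric.
2. Symmetries: mirror symmetry y ↦ −y ⇒ only even powers of y; it's symmetric under z → −z, forcing even powers of z; mirror symmetry x ↦ −x ⇒ only even powers of x.
3. Observable constraints: the z-axis gridline crossings are at z ∈ {-1, 1}.
4. These observations pin down the coefficients.

3*x^2 + 2*y^2 + z^2 - 1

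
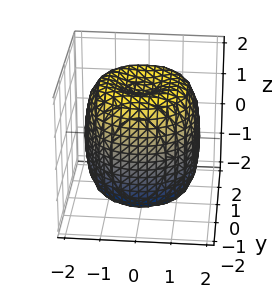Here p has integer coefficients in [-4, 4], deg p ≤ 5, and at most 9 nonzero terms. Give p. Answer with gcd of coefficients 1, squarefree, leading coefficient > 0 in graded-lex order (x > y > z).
(a) The degree is 4 — a generic line meets the surface in up to 4 points.
(b) Symmetries: rotational symmetry about the z-axis ⇒ p depends on x, y only through x² + y².
(c) From the axis intercepts and sections: a circular section at z = 1 has radius between 1 and 2.
(d) The integer polynomial consistent with all of this is the stated p.

x^4 + 2*x^2*y^2 + y^4 - 2*x^2 - 2*y^2 + z^2 - 2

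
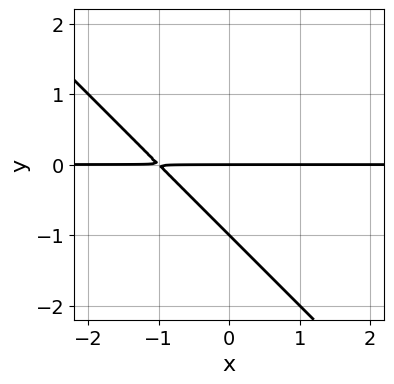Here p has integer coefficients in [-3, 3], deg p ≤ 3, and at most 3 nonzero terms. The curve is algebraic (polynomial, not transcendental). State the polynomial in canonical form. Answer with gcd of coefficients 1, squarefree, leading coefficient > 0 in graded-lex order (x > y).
(a) deg p = 2.
(b) Checking where it meets the axes: every point of the x-axis in the box is on the curve; the y-axis gridline crossings are at y ∈ {-1, 0}.
(c) Together with the visible shape, these determine p as stated.

x*y + y^2 + y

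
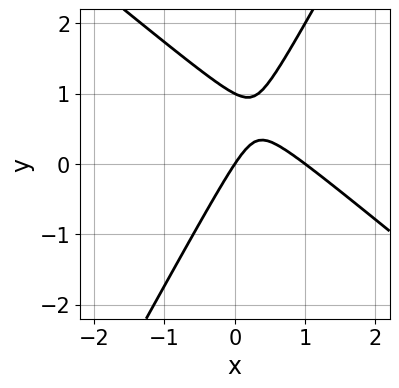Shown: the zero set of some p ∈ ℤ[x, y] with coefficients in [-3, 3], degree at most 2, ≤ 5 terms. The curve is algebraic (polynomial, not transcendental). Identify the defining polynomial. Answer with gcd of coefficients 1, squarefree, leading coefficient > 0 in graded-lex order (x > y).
(a) The degree is 2 — the shape is more complex than any degree-1 curve.
(b) From the visible intercepts: among the integer gridlines, it crosses the x-axis at x ∈ {0, 1}; the y-axis gridline crossings are at y ∈ {0, 1}.
(c) Matching integer coefficients to the picture gives p.

3*x^2 + 2*x*y - 2*y^2 - 3*x + 2*y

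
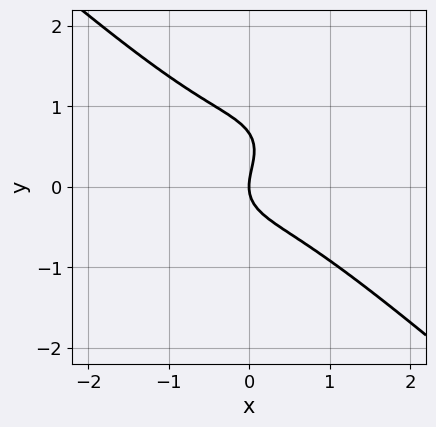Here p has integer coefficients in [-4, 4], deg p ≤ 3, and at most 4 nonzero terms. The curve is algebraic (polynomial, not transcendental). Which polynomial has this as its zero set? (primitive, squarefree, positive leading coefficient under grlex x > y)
2*x^3 + 3*y^3 - 2*y^2 + 2*x

First, deg p = 3. The shape is more complex than any degree-2 curve.
Next, against the integer gridlines: it crosses the y-axis at the gridline y = 0; it crosses the x-axis at the gridline x = 0.
Finally, these observations pin down the coefficients.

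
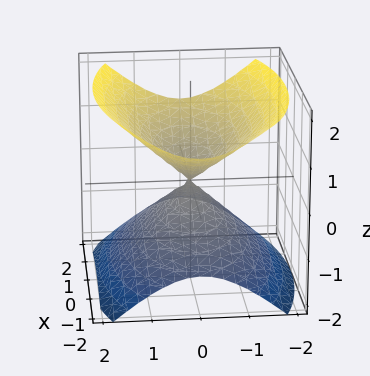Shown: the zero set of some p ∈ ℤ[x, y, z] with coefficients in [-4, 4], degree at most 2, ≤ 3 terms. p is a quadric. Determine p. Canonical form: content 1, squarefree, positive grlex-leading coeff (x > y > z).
x^2 + 3*y^2 - 3*z^2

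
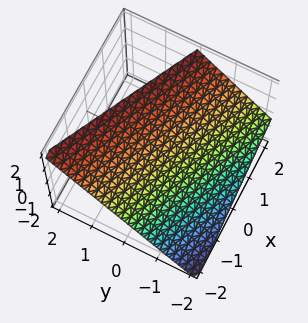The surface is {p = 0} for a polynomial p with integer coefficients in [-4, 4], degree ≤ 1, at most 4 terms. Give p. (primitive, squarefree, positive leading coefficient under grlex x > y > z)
x + 2*y - 2*z + 2

1. The degree is 1 — the surface is flat (a plane).
2. From the axis intercepts and sections: one z-axis crossing is at z = 1; it meets the x-axis at x = -2 (among the integer gridlines); it meets the y-axis at y = -1 (among the integer gridlines).
3. The integer polynomial consistent with all of this is the stated p.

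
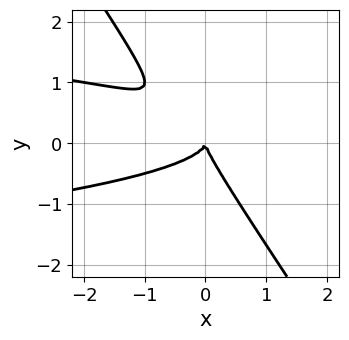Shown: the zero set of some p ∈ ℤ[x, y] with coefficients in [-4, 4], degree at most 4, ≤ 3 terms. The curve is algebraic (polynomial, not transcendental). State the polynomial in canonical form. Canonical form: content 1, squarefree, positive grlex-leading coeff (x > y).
3*x*y^2 + 2*y^3 + x^2

(a) deg p = 3. The shape is more complex than any degree-2 curve.
(b) Against the integer gridlines: it crosses the x-axis at the gridline x = 0; one y-axis crossing is at y = 0.
(c) The integer polynomial consistent with all of this is the stated p.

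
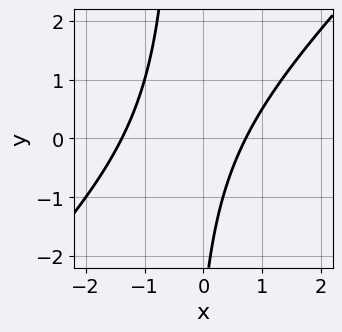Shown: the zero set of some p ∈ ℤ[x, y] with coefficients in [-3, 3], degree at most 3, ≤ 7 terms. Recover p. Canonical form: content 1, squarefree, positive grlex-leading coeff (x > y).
First, the degree is 2 — no degree-1 curve has this shape.
Next, from the visible intercepts: it misses every integer gridline on the y-axis.
Finally, the integer polynomial consistent with all of this is the stated p.

3*x^2 - 3*x*y + 2*x - y - 3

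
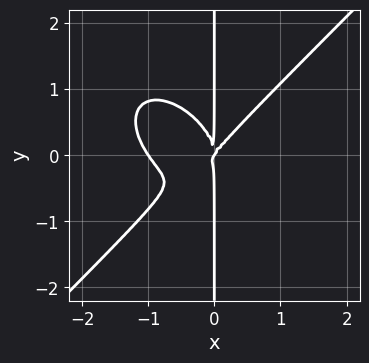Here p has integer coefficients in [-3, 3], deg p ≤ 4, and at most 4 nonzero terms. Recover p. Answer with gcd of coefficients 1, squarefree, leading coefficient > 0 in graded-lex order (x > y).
First, degree: no degree-3 curve has this shape, so deg p = 4.
Then, reading off the gridlines: among the integer gridlines, it crosses the x-axis at x ∈ {-1, 0}; the visible y-axis segment lies entirely on the curve.
Finally, putting this together gives p.

3*x^4 - 3*x*y^3 + 3*x^3 - 2*x^2*y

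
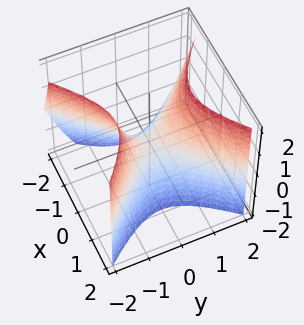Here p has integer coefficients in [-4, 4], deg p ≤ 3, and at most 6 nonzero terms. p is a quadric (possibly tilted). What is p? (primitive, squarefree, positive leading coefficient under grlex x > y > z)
(a) The degree is 2 — the shape is more complex than any degree-1 surface.
(b) From the visible intercepts: it meets the x-axis at x = 0 (among the integer gridlines); one z-axis crossing is at z = 0; it crosses the y-axis at the gridline y = 0.
(c) These observations pin down the coefficients.

3*x^2 - x*z - 3*y^2 + 2*z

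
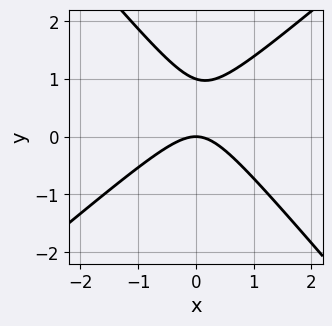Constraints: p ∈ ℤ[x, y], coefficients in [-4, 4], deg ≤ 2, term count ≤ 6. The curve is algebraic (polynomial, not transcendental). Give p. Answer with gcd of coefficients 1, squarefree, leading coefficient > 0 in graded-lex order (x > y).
3*x^2 - x*y - 3*y^2 + 3*y

deg p = 2.
Reading off the gridlines: the y-axis gridline crossings are at y ∈ {0, 1}; it meets the x-axis at x = 0 (among the integer gridlines).
Matching integer coefficients to the picture gives p.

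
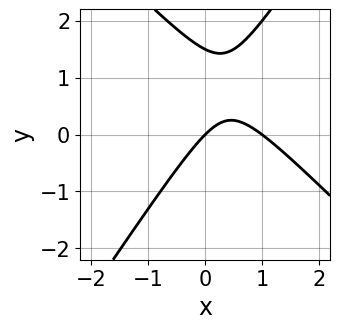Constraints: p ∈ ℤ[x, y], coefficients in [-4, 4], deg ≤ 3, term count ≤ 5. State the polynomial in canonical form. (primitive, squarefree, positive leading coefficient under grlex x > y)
First, deg p = 2. No degree-1 curve has this shape.
Next, from the axis intercepts and sections: it crosses the y-axis at the gridline y = 0; the x-axis gridline crossings are at x ∈ {0, 1}.
Finally, assembling these constraints gives the stated polynomial.

3*x^2 + x*y - 2*y^2 - 3*x + 3*y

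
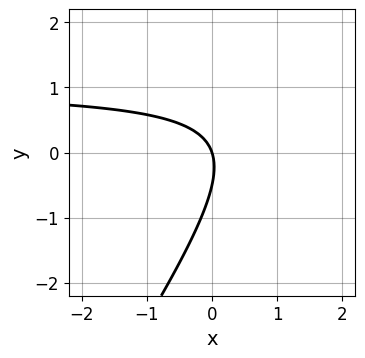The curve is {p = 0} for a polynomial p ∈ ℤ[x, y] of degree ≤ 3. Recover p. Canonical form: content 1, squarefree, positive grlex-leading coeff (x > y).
3*x*y - 2*y^2 - 3*x - y

1. Degree: no degree-1 curve has this shape, so deg p = 2.
2. From the axis intercepts and sections: it meets the x-axis at x = 0 (among the integer gridlines); it crosses the y-axis at the gridline y = 0.
3. Solving for integer coefficients yields p as stated.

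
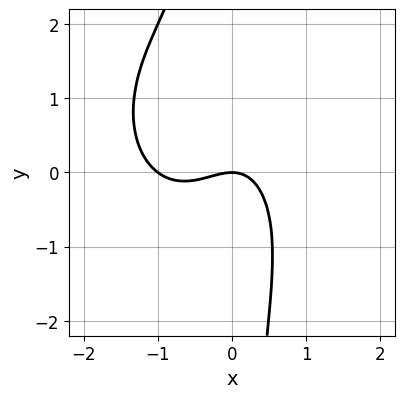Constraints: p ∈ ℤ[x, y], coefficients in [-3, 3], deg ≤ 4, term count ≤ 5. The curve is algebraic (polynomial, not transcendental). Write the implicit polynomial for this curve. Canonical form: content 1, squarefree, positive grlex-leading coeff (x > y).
1. Degree: no degree-2 curve has this shape, so deg p = 3.
2. From the axis intercepts and sections: it crosses the y-axis at the gridline y = 0; among the integer gridlines, it crosses the x-axis at x ∈ {-1, 0}.
3. Solving for integer coefficients yields p as stated.

3*x^3 + 2*x*y^2 + 3*x^2 - x*y + 3*y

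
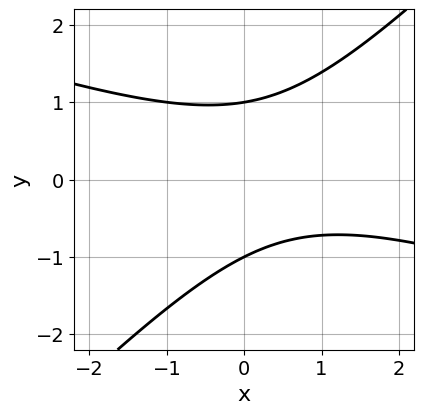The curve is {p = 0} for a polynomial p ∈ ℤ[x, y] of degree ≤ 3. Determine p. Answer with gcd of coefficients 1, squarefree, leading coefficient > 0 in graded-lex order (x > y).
x^2 + 2*x*y - 3*y^2 - x + 3

1. The degree is 2 — a generic line meets the curve in up to 2 points.
2. Observable constraints: among the integer gridlines, it crosses the y-axis at y ∈ {-1, 1}; no x-intercept at any integer in the box.
3. The integer polynomial consistent with all of this is the stated p.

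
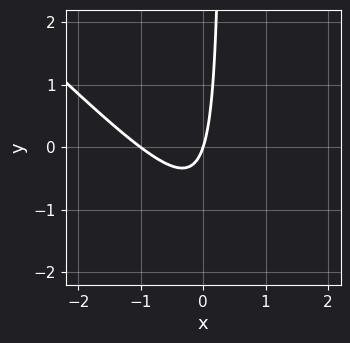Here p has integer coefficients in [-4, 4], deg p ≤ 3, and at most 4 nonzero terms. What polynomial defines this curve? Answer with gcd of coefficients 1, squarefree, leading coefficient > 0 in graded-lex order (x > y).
3*x^2 + 3*x*y + 3*x - y

Degree: no degree-1 curve has this shape, so deg p = 2.
Checking where it meets the axes: it crosses the y-axis at the gridline y = 0; the x-axis gridline crossings are at x ∈ {-1, 0}.
Matching integer coefficients to the picture gives p.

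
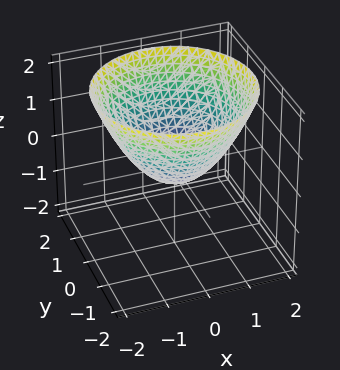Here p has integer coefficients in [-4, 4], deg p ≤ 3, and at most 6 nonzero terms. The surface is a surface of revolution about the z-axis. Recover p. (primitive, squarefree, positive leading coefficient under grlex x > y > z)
(a) Degree: the shape is more complex than any degree-1 surface, so deg p = 2.
(b) By symmetry, the z-axis is an axis of rotation, so x and y enter only as x² + y².
(c) Observable constraints: a circular section at z = 1 has radius between 1 and 2.
(d) Together with the visible shape, these determine p as stated.

2*x^2 + 2*y^2 - 3*z - 1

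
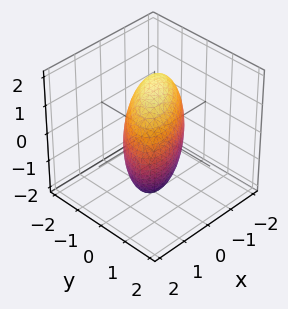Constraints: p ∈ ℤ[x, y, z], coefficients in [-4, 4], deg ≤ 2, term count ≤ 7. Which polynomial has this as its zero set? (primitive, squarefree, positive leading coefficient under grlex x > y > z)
The degree is 2 — a generic line meets the surface in up to 2 points.
Reading off the gridlines: the y-axis gridline crossings are at y ∈ {-1, 1}.
The integer polynomial consistent with all of this is the stated p.

2*x^2 - 3*x*y + 3*y^2 + z^2 - 3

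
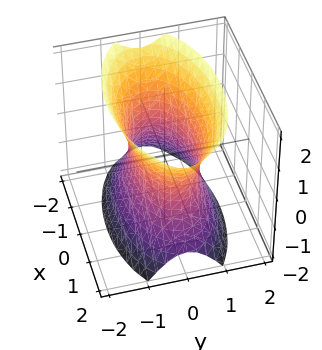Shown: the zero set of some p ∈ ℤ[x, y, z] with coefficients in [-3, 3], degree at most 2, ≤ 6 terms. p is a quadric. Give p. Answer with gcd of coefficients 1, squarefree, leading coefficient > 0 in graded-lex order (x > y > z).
Degree: one connected sheet with a waist; a quadric, so deg p = 2.
Symmetries: the y ↦ −y reflection is a symmetry, so y appears only in even powers; it's symmetric under z → −z, forcing even powers of z; the x ↦ −x reflection is a symmetry, so x appears only in even powers.
From the visible intercepts: it misses every integer gridline on the z-axis.
Matching integer coefficients to the picture gives p.

x^2 + 3*y^2 - z^2 - 2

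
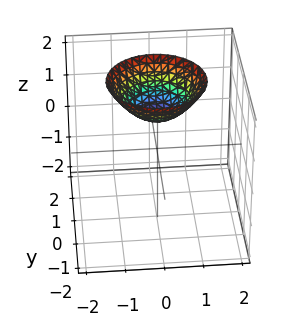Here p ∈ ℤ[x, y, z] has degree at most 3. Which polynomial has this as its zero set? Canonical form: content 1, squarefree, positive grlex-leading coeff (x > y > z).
2*x^2 + 2*y^2 - 3*z + 3

1. deg p = 2.
2. By symmetry, every cross-section ⟂ z is a circle, so x, y appear only via x² + y².
3. From the axis intercepts and sections: the surface avoids every integer y-axis point in the box; a circular section at z = 2 has radius between 1 and 2; the surface avoids every integer x-axis point in the box.
4. Putting this together gives p.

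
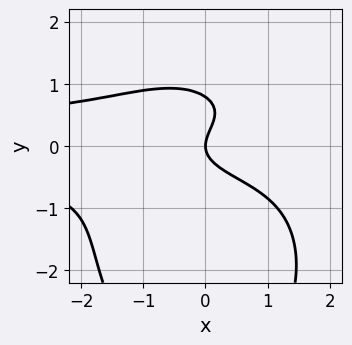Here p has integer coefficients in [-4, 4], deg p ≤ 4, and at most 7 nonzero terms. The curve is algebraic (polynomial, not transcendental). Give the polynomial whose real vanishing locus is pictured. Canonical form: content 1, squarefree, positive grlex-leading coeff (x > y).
2*x^2*y^2 + y^4 + 3*y^3 - 3*y^2 + 2*x

Degree: the shape is more complex than any degree-3 curve, so deg p = 4.
Observable constraints: it meets the y-axis at y = 0 (among the integer gridlines); it crosses the x-axis at the gridline x = 0.
Together with the visible shape, these determine p as stated.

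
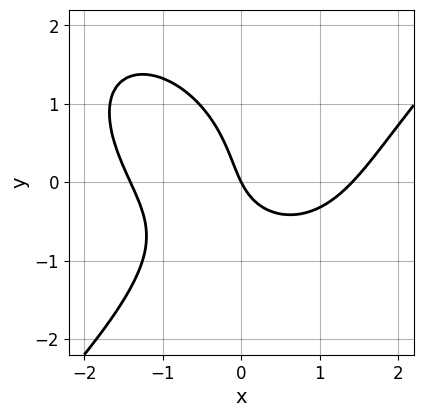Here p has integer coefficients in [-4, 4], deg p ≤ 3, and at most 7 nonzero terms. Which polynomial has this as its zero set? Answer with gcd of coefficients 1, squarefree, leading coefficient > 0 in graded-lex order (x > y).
x^3 - y^3 - 2*x*y - 2*x - y

1. Degree: no degree-2 curve has this shape, so deg p = 3.
2. From the axis intercepts and sections: it crosses the x-axis at the gridline x = 0; one y-axis crossing is at y = 0.
3. Together with the visible shape, these determine p as stated.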